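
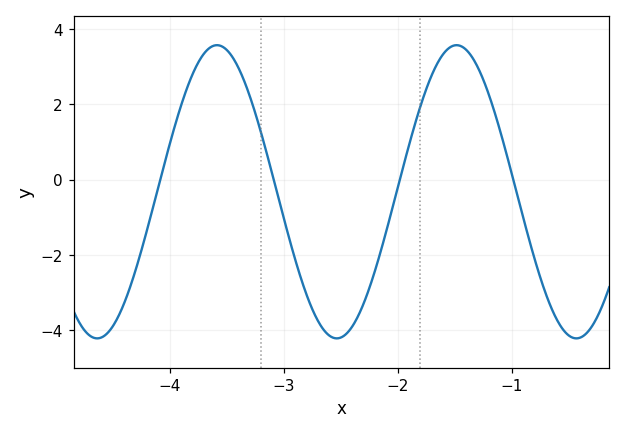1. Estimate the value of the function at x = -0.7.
-3.02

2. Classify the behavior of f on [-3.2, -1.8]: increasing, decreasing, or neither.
neither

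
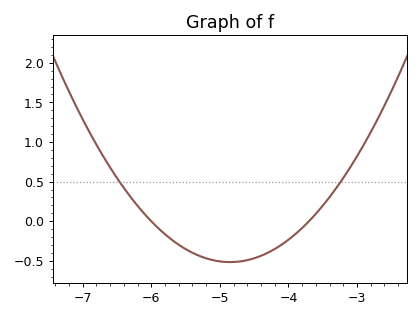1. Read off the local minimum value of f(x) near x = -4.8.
-0.5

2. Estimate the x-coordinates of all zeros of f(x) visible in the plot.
-6, -3.7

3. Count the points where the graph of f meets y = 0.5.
2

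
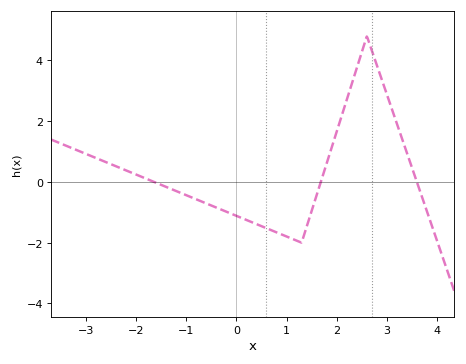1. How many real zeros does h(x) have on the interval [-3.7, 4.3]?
3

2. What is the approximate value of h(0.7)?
-1.6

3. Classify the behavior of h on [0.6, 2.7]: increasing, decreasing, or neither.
neither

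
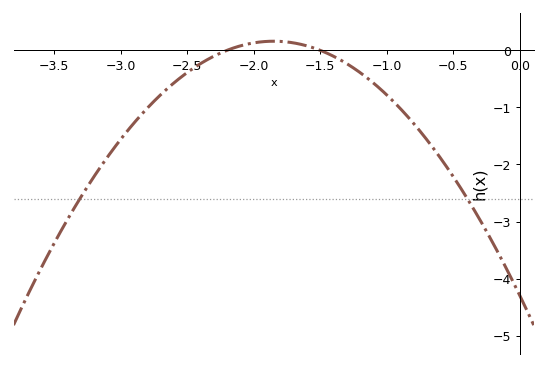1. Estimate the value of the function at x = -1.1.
-0.6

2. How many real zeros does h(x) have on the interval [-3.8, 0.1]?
2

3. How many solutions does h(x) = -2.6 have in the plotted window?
2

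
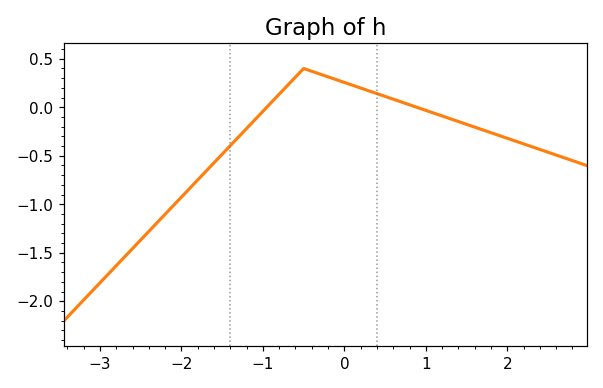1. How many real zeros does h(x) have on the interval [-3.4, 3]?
2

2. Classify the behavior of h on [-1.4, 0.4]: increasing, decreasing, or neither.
neither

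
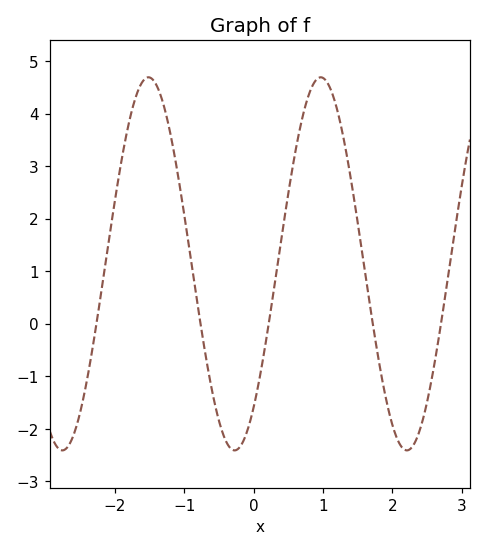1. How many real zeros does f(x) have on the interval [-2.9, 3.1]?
5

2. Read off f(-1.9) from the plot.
3.13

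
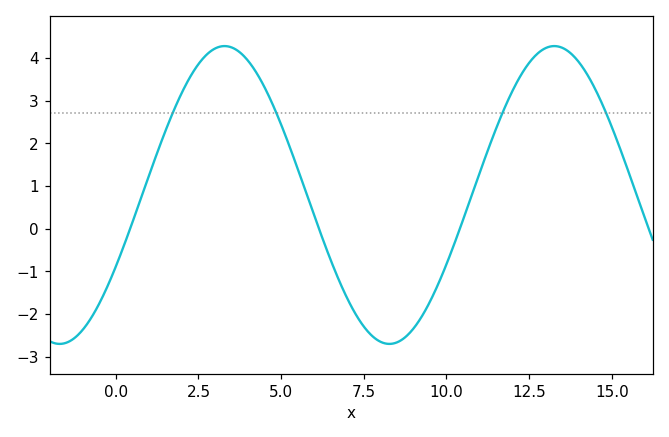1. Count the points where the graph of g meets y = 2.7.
4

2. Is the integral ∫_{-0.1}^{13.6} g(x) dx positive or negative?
positive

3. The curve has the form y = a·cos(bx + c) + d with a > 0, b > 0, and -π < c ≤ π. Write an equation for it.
y = 3.49cos(0.63x - 2.1) + 0.79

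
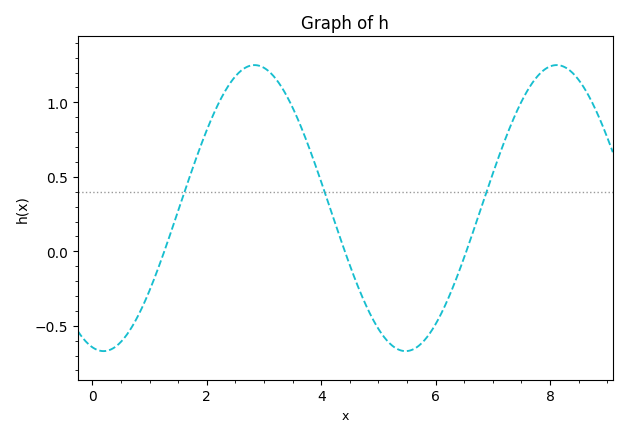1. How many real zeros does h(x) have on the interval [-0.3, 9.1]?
3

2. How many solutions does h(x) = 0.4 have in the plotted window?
3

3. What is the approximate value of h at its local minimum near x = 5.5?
-0.65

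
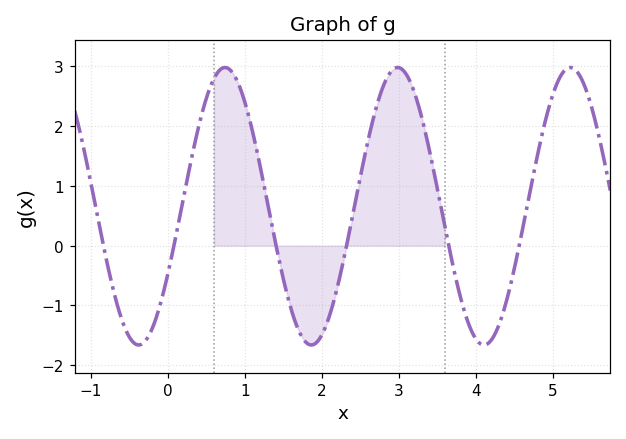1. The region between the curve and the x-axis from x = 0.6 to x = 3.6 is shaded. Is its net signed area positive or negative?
positive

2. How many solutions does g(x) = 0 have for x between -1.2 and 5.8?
6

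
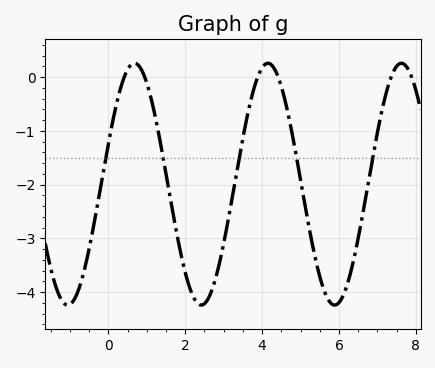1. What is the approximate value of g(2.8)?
-3.7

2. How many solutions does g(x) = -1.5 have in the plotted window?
5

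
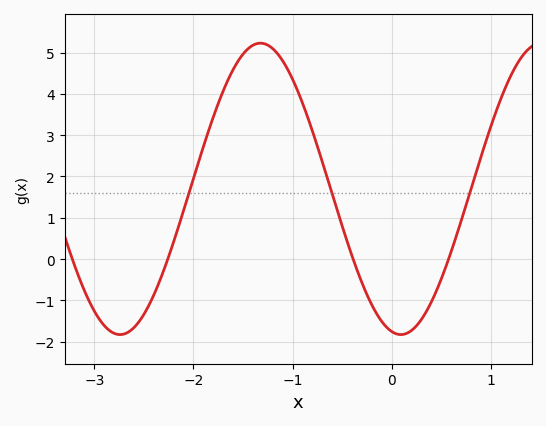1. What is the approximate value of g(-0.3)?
-0.585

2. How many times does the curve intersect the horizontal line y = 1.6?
3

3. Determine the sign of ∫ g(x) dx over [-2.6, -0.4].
positive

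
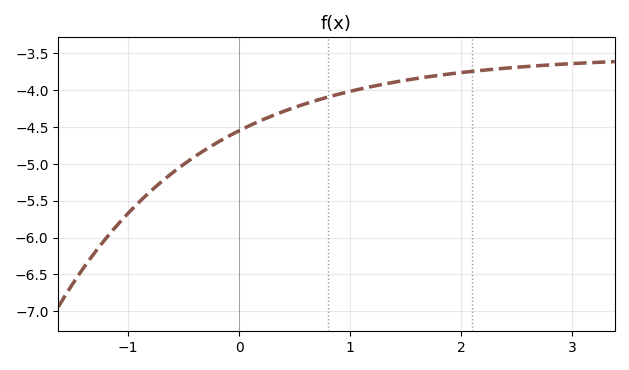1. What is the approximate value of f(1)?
-4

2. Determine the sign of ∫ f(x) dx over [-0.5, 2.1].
negative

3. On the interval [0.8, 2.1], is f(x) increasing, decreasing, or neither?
increasing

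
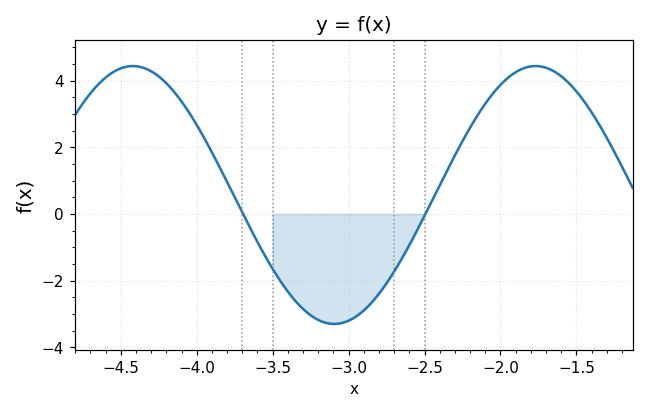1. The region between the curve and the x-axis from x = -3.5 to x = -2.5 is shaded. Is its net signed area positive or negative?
negative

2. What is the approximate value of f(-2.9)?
-2.89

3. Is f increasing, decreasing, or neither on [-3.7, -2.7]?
neither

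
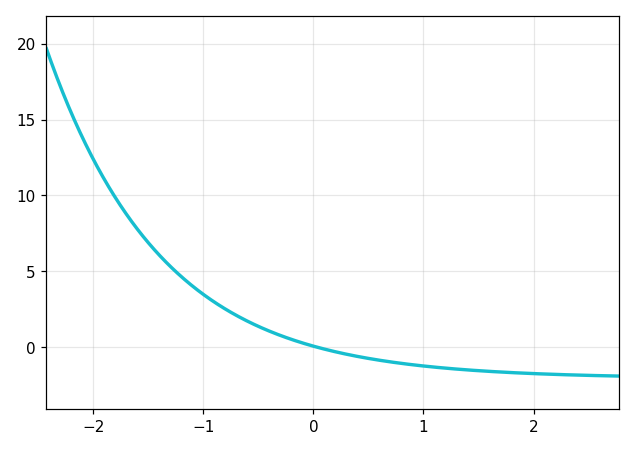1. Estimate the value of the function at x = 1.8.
-1.5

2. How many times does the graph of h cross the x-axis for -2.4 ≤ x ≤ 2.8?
1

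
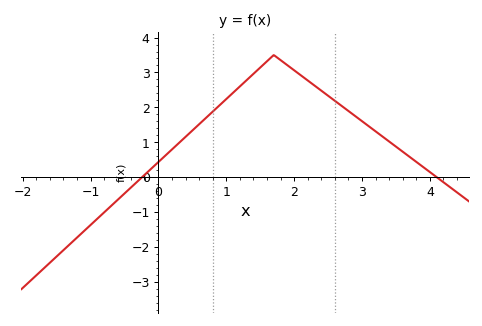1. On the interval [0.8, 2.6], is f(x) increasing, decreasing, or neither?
neither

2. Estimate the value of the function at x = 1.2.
2.6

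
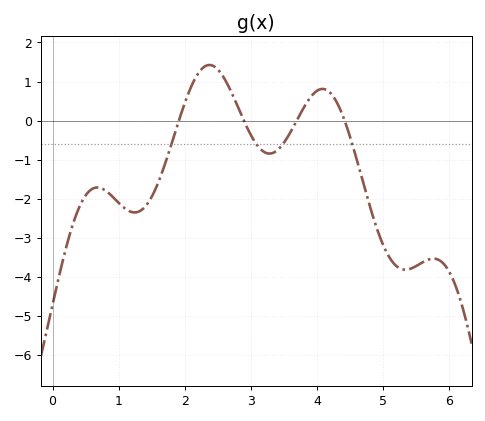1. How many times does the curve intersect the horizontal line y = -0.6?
4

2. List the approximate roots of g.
1.91, 2.89, 3.69, 4.42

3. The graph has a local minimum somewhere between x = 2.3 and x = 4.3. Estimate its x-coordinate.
3.28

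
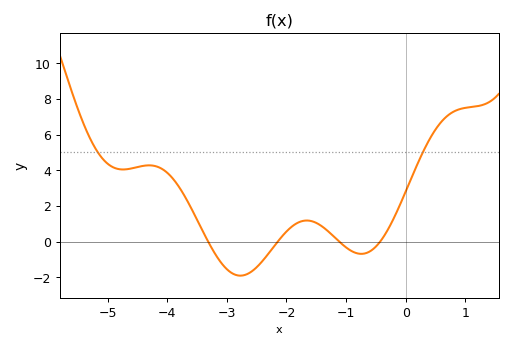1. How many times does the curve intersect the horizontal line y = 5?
2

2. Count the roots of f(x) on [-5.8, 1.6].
4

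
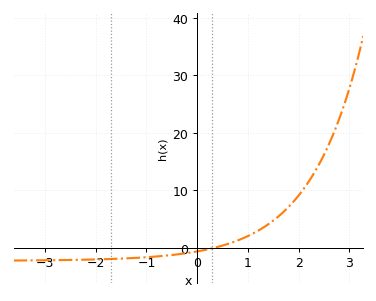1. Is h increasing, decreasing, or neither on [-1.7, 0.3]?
increasing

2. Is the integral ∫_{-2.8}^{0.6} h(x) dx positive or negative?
negative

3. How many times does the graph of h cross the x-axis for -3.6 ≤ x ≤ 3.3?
1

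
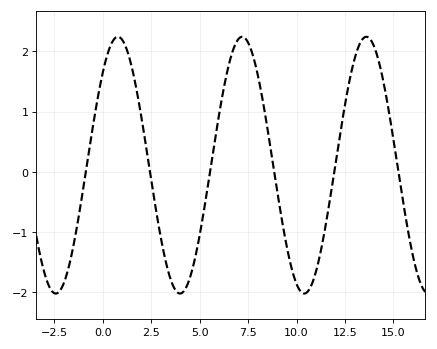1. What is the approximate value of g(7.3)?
2.23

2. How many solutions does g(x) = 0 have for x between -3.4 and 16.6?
6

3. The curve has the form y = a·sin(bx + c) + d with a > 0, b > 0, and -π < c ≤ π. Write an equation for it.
y = 2.13sin(0.98x + 0.81) + 0.11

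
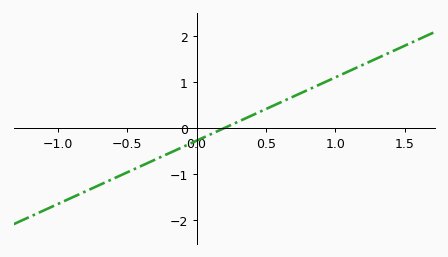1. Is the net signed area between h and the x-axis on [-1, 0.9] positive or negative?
negative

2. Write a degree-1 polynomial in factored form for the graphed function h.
y = 1.38(x - 0.2)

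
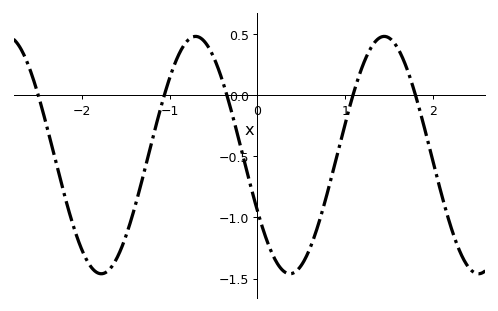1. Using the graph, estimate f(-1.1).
-0.104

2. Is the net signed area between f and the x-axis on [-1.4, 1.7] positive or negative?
negative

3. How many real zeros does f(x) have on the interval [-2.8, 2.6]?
5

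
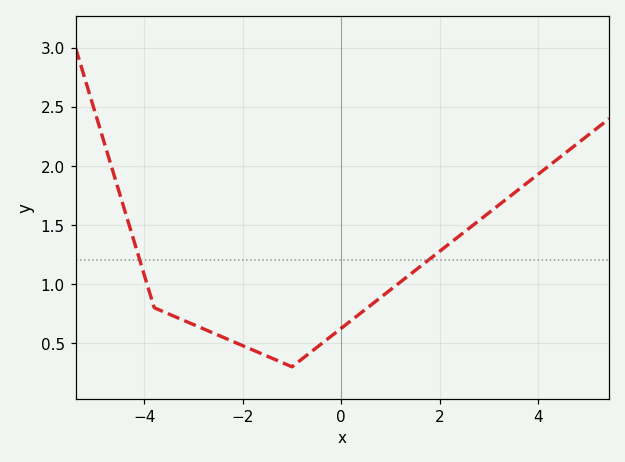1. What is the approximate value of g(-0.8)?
0.35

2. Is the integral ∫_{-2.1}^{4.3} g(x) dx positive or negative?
positive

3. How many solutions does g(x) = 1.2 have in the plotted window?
2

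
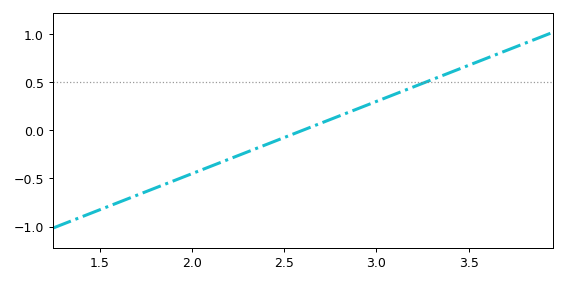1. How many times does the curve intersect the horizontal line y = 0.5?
1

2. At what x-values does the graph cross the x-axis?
2.6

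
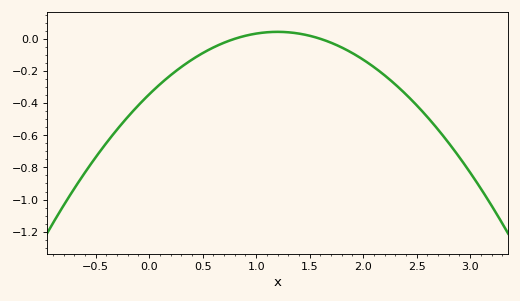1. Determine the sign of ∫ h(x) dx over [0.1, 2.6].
negative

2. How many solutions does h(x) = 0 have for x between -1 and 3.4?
2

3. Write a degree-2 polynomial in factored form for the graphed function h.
y = -0.27(x - 0.8)(x - 1.6)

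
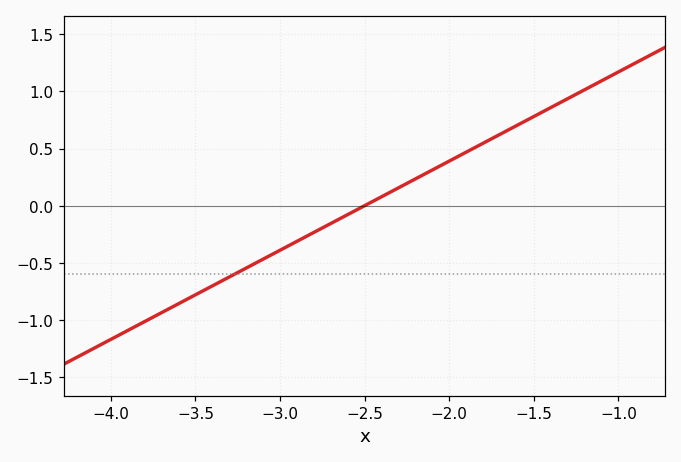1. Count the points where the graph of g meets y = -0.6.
1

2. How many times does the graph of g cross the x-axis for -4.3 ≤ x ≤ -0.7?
1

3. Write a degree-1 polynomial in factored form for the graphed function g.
y = 0.78(x + 2.5)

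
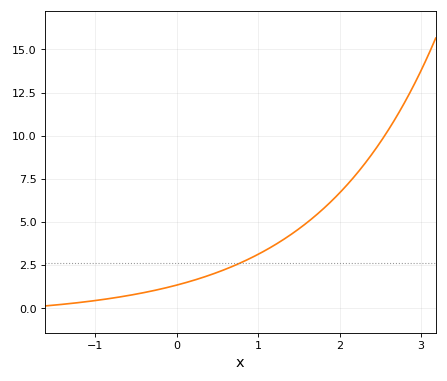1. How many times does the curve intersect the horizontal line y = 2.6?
1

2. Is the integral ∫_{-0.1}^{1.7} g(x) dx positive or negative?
positive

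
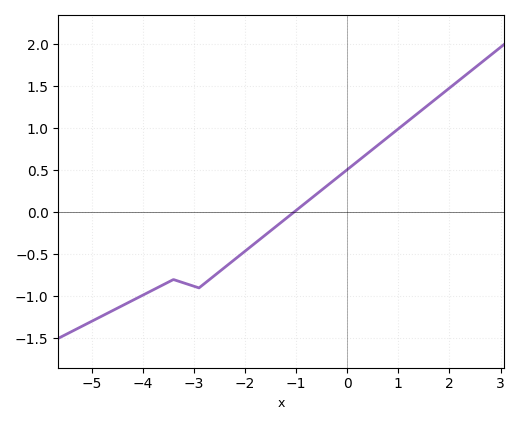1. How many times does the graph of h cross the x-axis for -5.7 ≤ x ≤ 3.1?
1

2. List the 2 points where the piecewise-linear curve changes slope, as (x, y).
(-3.4, -0.8); (-2.9, -0.9)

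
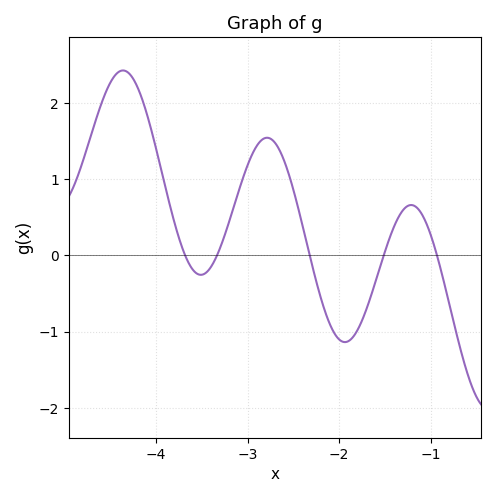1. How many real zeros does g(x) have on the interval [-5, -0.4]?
5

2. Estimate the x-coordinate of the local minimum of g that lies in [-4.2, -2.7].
-3.5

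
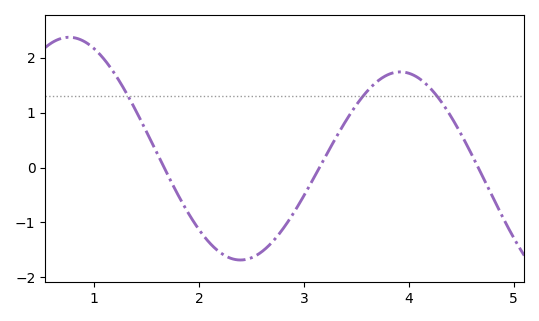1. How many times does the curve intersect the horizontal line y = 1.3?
3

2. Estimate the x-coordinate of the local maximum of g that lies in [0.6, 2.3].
0.763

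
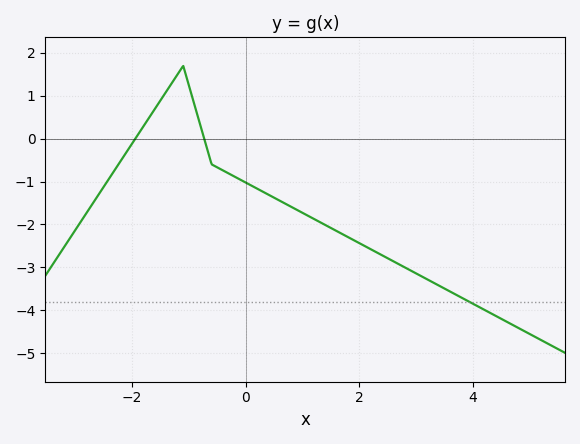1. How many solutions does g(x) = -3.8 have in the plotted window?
1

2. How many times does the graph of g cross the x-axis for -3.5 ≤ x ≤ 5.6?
2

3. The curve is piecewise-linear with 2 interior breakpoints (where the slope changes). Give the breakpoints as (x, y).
(-1.1, 1.7); (-0.6, -0.6)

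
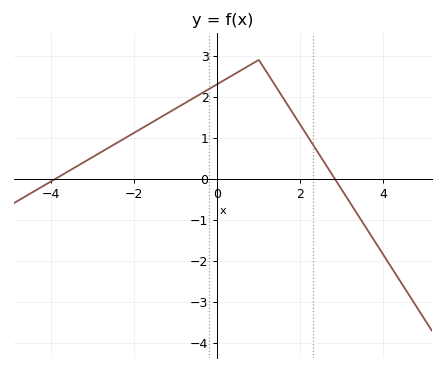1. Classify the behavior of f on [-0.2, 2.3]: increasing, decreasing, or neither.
neither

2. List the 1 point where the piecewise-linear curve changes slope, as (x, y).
(1, 2.9)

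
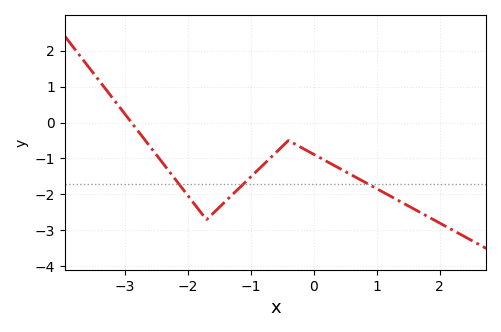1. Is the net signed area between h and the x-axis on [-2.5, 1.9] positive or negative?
negative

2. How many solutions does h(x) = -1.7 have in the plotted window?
3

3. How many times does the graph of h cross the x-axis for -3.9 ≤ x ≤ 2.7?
1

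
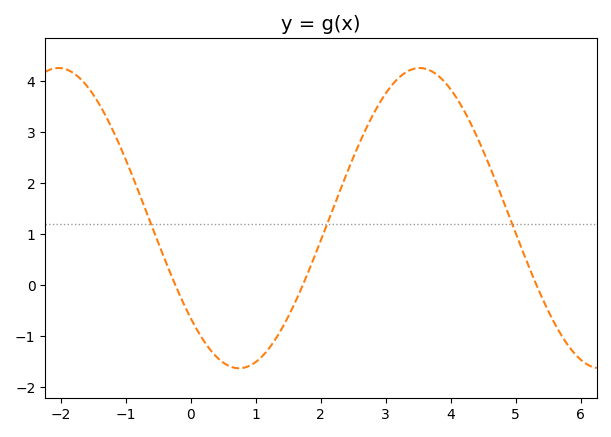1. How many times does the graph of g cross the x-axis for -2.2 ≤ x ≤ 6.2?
3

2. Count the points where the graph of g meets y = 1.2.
3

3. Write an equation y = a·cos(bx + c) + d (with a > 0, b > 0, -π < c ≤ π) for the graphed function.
y = 2.94cos(1.1x + 2.3) + 1.31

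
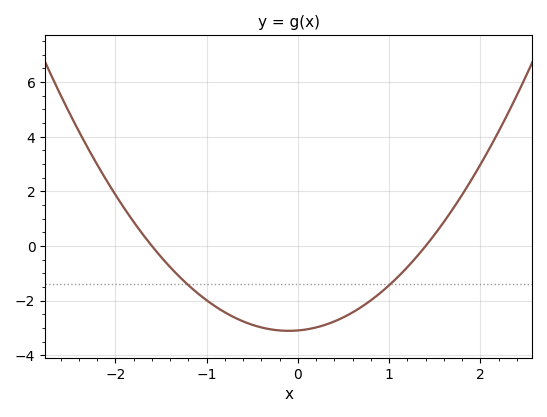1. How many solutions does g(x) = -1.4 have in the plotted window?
2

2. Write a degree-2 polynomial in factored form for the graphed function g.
y = 1.38(x + 1.6)(x - 1.4)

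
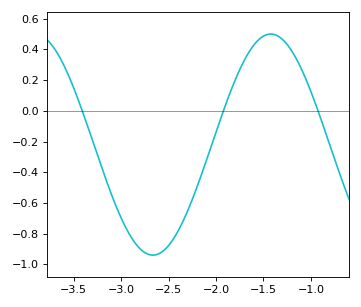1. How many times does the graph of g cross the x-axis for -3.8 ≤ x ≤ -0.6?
3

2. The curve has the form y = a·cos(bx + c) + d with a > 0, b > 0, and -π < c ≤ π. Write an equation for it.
y = 0.72cos(2.5x - 2.7) - 0.22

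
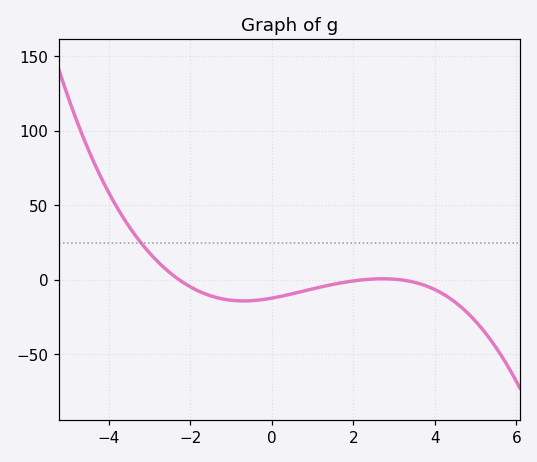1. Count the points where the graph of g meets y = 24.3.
1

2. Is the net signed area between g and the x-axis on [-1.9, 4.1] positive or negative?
negative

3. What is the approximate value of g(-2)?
-5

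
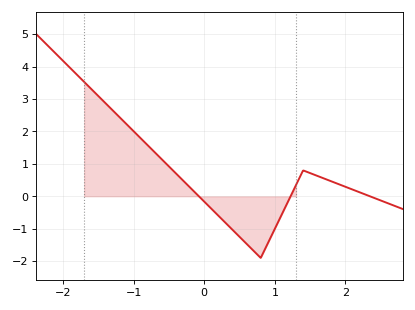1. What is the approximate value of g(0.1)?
-0.4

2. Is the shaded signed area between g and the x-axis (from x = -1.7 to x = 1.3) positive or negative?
positive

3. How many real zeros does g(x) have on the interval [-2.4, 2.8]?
3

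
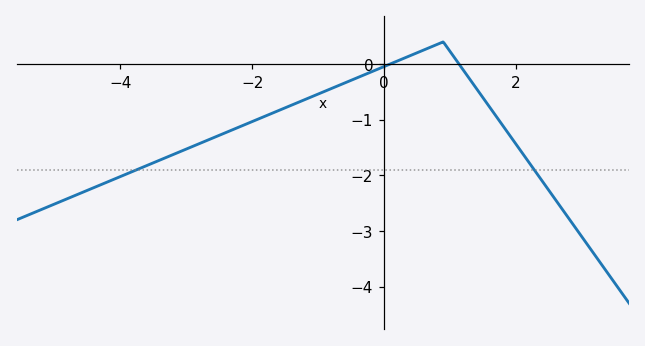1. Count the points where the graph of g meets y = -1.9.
2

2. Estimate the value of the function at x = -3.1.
-1.6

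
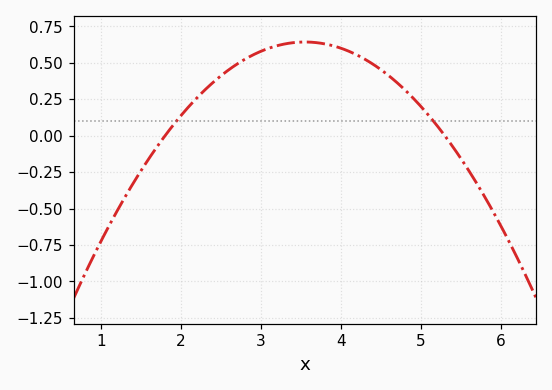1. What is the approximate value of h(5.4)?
-0.076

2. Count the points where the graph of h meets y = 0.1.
2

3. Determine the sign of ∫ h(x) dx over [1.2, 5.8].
positive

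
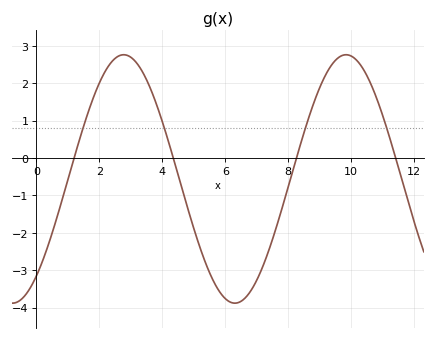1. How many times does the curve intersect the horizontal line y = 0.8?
4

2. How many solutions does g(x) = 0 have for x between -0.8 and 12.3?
4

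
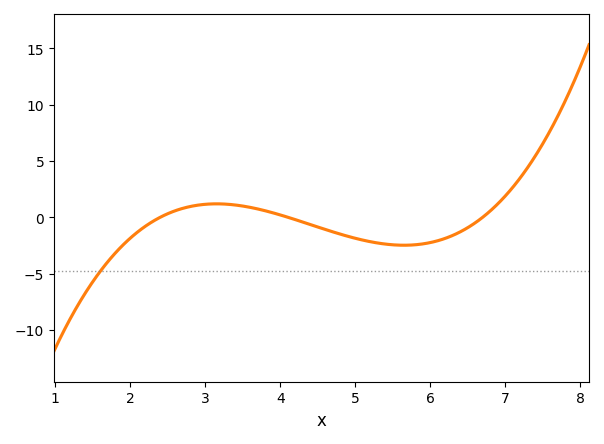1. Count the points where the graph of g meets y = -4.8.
1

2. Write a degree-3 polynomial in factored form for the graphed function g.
y = 0.47(x - 2.4)(x - 4.1)(x - 6.7)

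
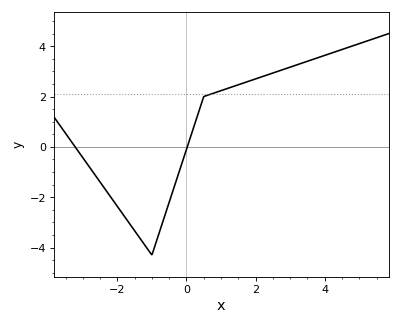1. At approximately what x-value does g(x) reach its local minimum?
-1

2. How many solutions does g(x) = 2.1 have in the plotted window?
1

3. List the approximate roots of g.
-3.2, 0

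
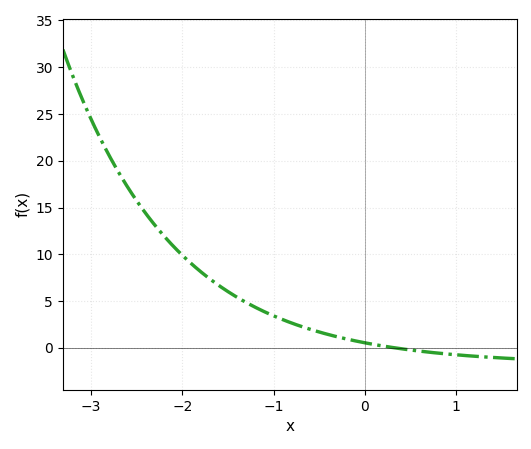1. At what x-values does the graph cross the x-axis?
0.3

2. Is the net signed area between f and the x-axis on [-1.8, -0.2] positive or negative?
positive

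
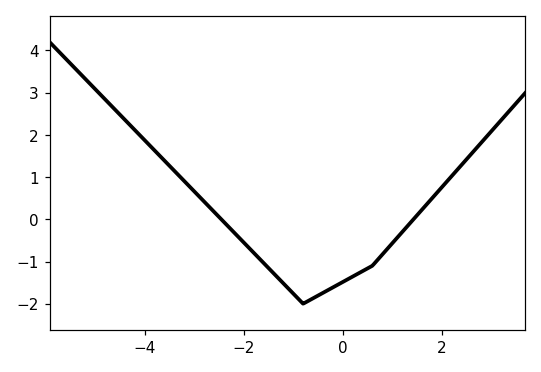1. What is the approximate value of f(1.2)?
-0.3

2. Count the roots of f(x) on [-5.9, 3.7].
2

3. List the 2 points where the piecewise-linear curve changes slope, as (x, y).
(-0.8, -2); (0.6, -1.1)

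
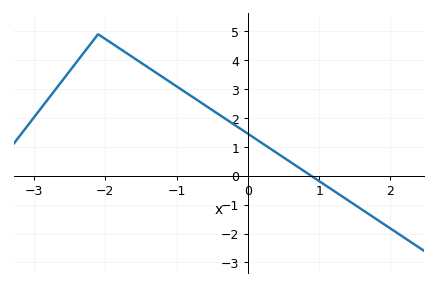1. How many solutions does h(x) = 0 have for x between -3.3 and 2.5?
1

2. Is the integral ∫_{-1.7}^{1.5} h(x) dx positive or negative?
positive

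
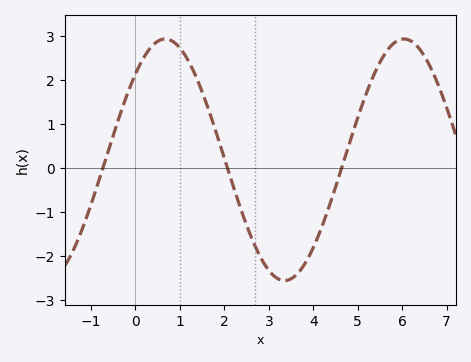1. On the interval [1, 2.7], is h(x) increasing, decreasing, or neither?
decreasing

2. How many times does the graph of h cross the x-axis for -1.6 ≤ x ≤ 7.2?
3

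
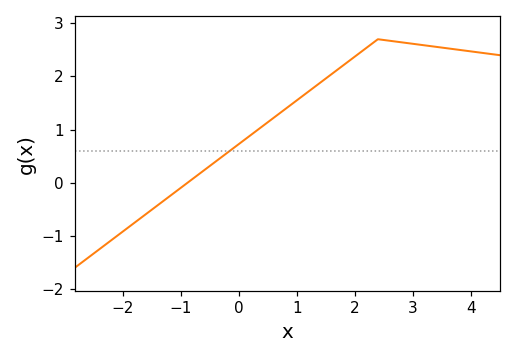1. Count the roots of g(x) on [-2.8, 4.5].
1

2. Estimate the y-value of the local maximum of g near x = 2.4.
2.7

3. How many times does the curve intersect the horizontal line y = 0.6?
1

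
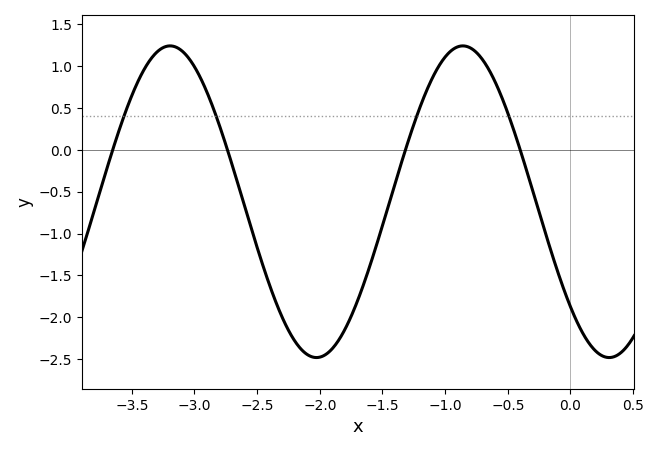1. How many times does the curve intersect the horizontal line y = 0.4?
4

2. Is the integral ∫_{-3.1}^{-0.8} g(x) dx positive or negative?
negative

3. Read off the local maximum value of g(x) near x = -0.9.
1.25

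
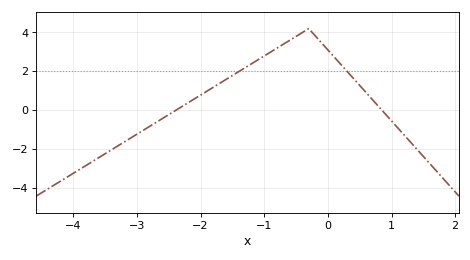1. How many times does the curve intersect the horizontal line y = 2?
2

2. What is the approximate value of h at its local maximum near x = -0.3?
4.2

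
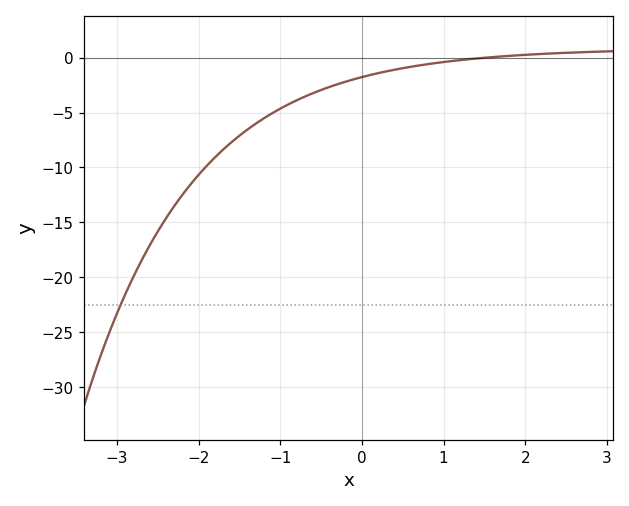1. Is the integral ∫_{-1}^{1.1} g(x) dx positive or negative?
negative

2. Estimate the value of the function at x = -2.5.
-16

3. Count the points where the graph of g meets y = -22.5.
1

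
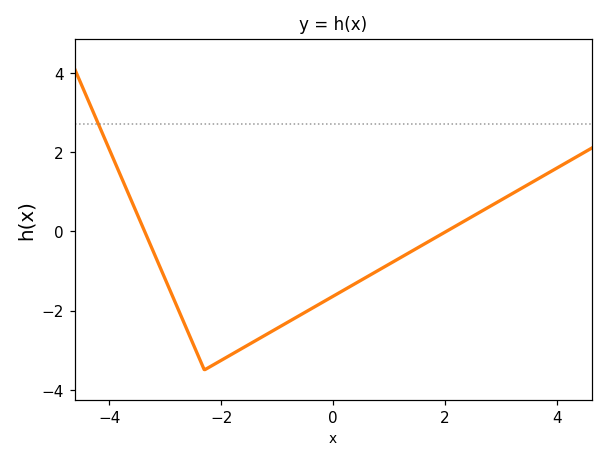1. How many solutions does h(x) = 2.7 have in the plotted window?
1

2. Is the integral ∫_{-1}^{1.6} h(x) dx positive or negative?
negative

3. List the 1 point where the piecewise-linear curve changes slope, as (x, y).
(-2.3, -3.5)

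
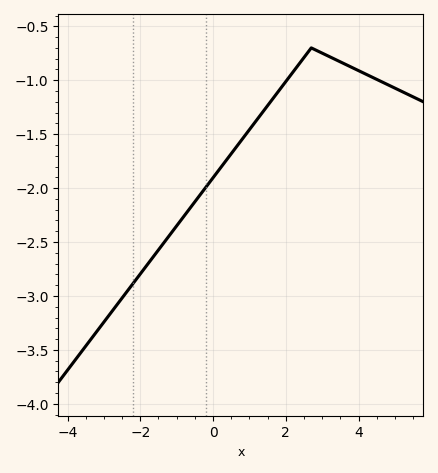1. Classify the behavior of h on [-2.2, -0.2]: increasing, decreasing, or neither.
increasing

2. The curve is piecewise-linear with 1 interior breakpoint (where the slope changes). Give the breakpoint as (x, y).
(2.7, -0.7)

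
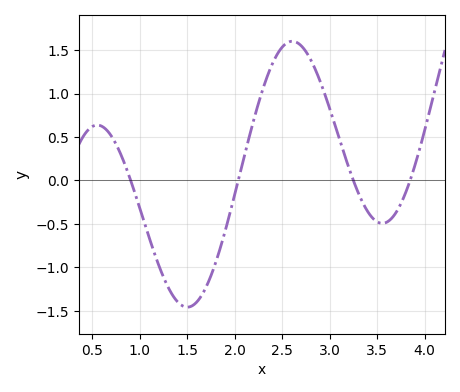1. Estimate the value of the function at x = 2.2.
0.7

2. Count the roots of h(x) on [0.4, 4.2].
4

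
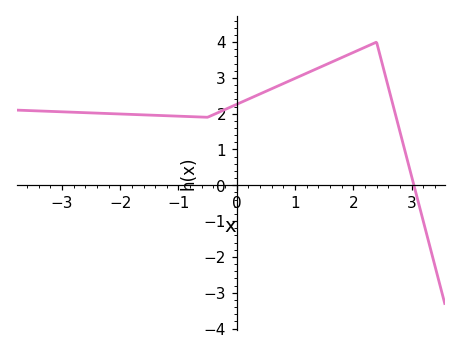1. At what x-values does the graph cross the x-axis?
3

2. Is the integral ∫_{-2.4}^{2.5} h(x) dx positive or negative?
positive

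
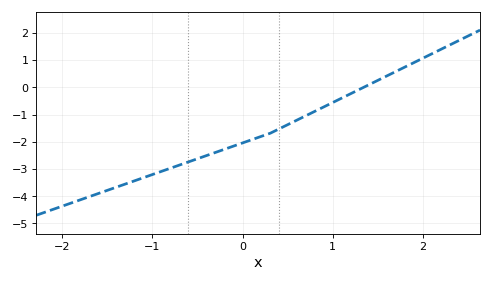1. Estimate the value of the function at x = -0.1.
-2.2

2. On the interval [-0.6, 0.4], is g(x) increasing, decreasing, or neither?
increasing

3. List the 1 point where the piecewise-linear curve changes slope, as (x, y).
(0.3, -1.7)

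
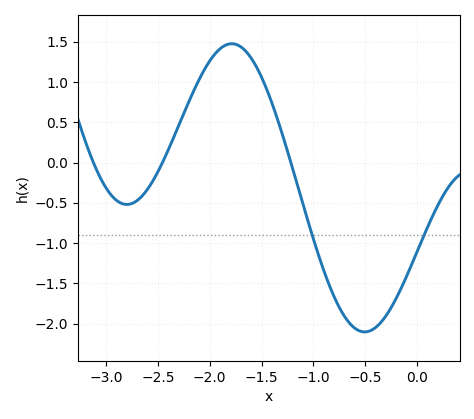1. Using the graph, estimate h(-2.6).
-0.331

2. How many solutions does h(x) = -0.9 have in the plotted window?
2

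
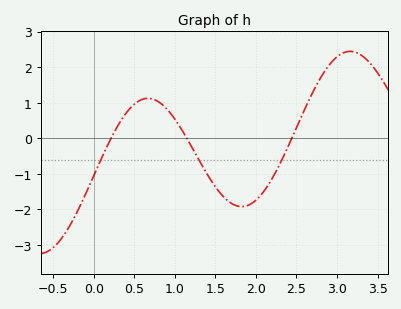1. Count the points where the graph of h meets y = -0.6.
3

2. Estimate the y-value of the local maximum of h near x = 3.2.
2.44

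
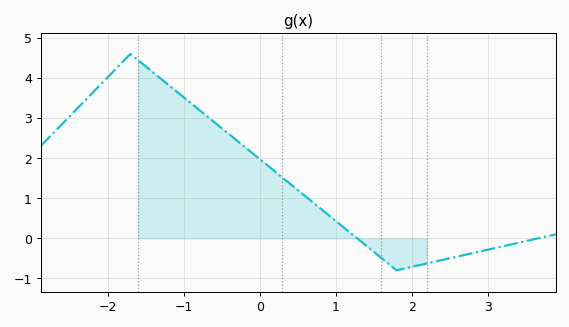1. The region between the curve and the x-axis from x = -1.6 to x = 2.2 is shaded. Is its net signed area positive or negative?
positive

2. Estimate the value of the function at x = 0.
1.98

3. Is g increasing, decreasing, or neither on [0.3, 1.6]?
decreasing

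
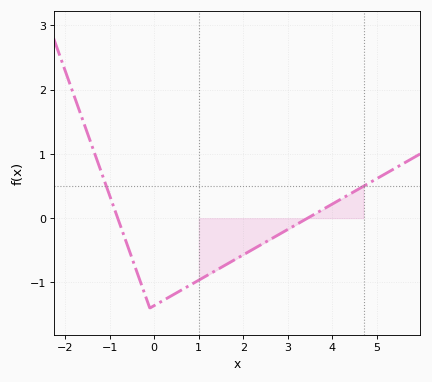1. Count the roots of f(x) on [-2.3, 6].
2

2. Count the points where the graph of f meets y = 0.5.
2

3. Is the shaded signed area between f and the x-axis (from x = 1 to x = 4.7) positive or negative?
negative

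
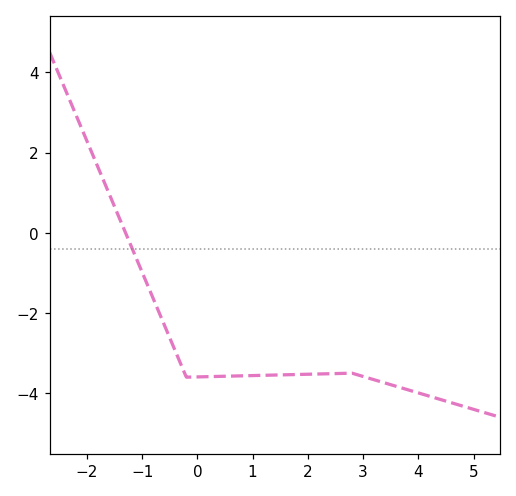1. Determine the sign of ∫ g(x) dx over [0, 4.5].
negative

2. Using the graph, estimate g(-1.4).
0.4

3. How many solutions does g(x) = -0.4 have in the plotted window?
1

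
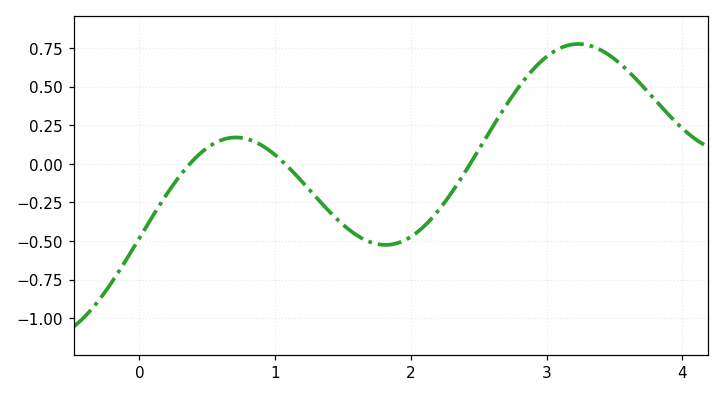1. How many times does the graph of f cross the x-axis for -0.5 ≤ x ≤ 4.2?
3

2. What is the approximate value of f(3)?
0.694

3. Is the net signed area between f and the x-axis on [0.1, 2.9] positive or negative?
negative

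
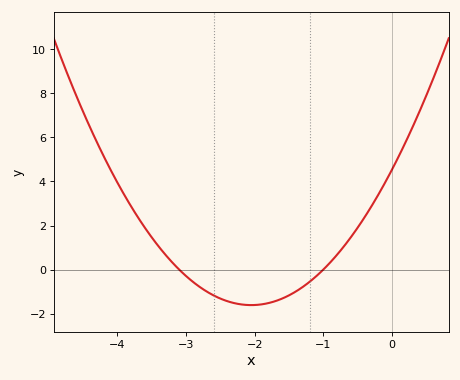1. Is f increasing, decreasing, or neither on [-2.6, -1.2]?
neither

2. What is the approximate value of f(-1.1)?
-0.292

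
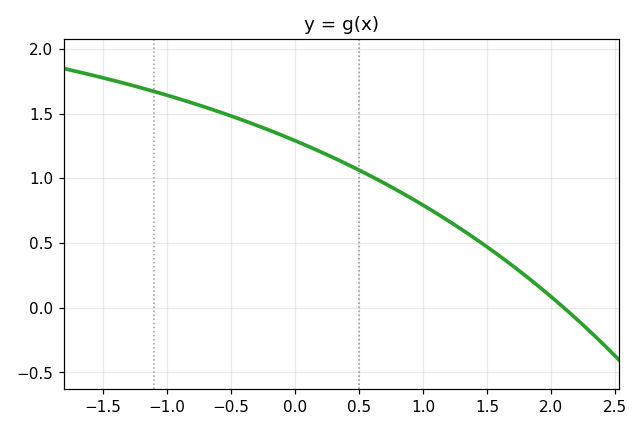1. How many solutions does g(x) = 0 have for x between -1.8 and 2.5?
1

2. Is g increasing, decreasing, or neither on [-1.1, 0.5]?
decreasing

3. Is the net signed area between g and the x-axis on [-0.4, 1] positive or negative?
positive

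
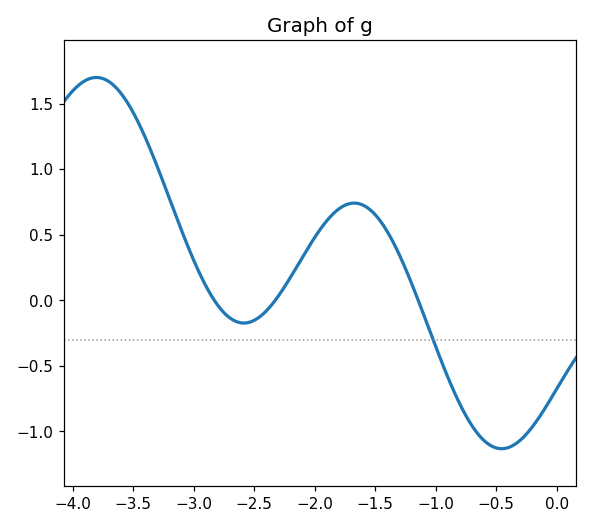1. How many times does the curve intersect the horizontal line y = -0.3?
1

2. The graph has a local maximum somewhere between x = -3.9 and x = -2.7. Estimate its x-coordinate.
-3.8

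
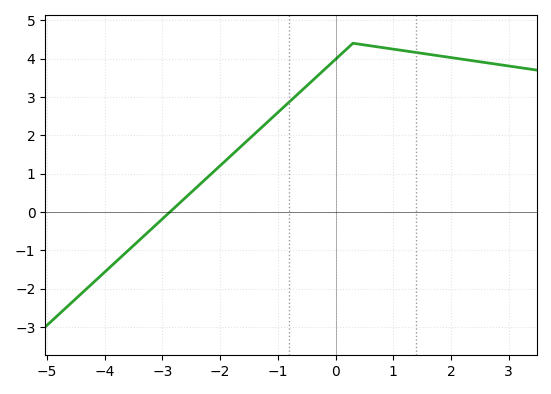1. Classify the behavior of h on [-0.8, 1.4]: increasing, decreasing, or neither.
neither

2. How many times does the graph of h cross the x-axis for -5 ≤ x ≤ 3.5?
1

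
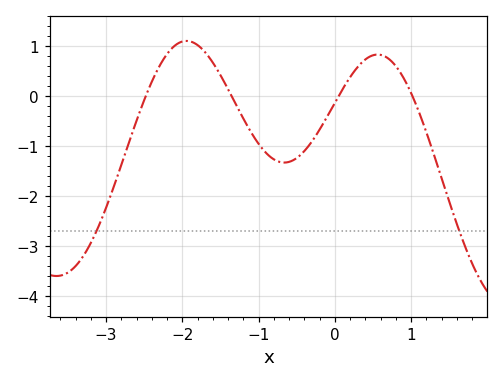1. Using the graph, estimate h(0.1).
0.1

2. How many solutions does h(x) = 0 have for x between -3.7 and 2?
4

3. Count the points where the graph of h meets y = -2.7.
2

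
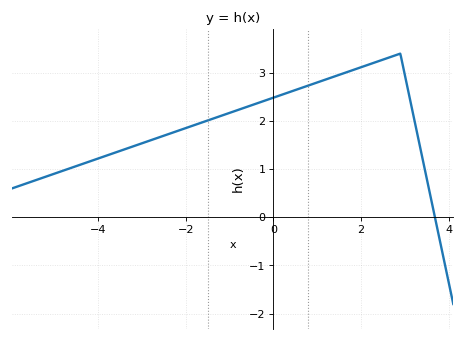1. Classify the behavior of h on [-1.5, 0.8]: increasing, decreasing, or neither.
increasing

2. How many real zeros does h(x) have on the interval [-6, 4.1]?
1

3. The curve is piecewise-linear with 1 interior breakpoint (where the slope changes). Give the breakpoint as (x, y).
(2.9, 3.4)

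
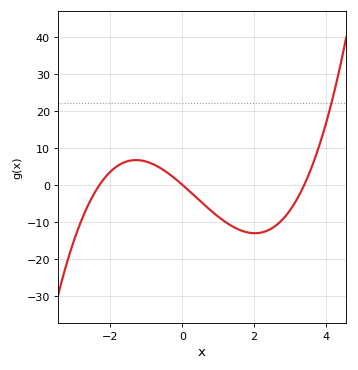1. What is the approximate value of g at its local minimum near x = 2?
-13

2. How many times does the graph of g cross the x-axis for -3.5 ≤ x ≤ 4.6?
3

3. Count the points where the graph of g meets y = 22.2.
1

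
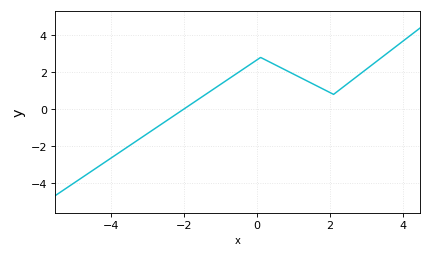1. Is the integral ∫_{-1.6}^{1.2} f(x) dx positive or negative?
positive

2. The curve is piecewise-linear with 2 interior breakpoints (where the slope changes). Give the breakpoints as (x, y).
(0.1, 2.8); (2.1, 0.8)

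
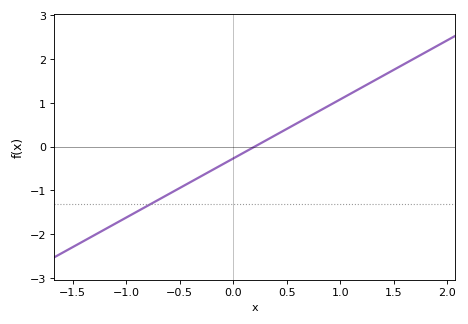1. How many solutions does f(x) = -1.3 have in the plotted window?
1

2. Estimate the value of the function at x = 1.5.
1.8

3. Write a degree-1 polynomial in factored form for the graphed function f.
y = 1.35(x - 0.2)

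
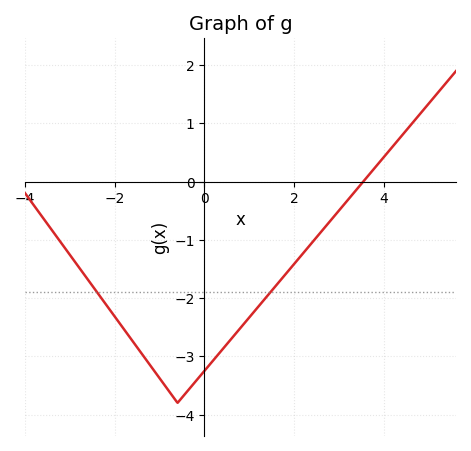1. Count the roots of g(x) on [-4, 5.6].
1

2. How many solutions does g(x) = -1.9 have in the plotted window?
2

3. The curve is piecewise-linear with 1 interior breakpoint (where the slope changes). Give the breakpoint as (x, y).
(-0.6, -3.8)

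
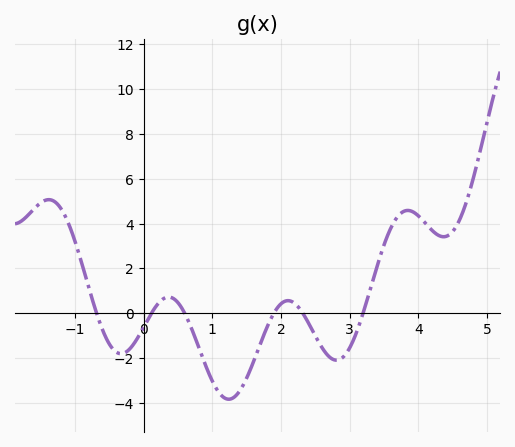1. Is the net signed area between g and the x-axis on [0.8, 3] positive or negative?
negative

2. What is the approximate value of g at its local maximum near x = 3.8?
4.6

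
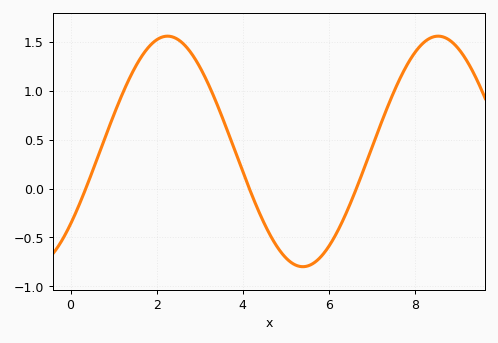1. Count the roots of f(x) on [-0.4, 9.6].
3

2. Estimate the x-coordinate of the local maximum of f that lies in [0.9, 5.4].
2.25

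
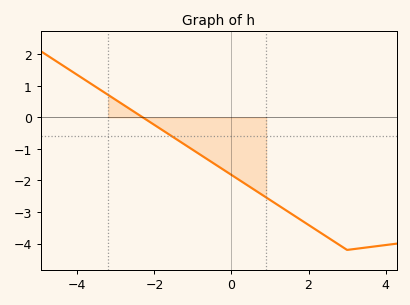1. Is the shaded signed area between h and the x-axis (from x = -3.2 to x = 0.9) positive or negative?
negative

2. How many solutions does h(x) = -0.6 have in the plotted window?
1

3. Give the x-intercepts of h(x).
-2.4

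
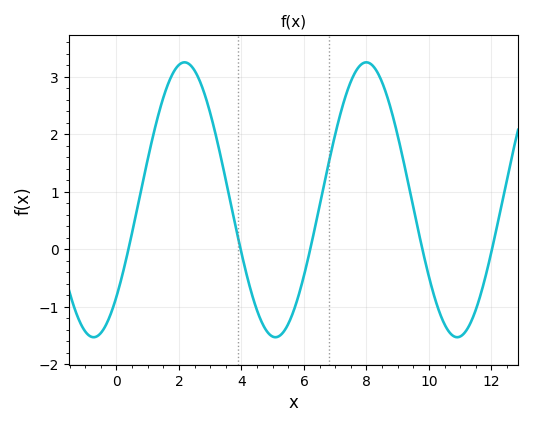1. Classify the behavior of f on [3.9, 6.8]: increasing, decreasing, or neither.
neither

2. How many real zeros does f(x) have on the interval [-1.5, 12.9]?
5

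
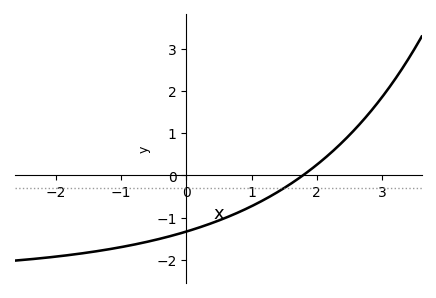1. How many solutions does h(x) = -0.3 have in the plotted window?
1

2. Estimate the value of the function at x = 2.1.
0.378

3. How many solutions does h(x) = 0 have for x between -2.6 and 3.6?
1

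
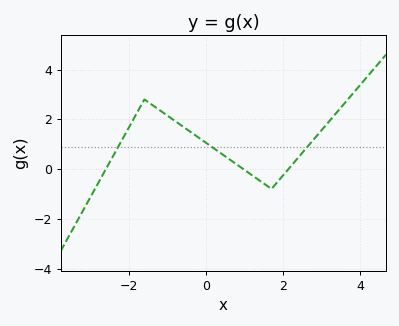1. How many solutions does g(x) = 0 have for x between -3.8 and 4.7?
3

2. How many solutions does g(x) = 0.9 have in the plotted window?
3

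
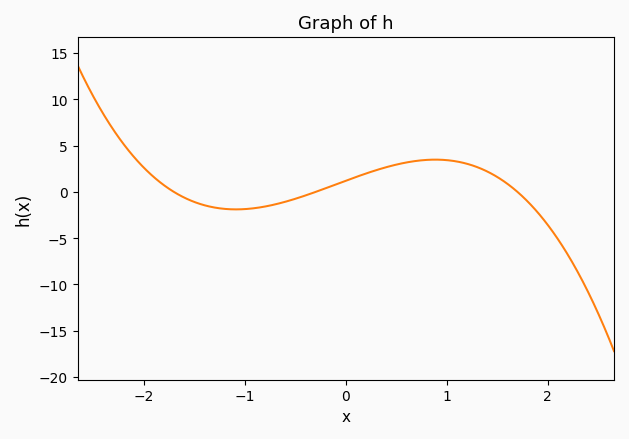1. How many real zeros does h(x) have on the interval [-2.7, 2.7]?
3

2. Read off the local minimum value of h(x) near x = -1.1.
-1.88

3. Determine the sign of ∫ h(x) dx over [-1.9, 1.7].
positive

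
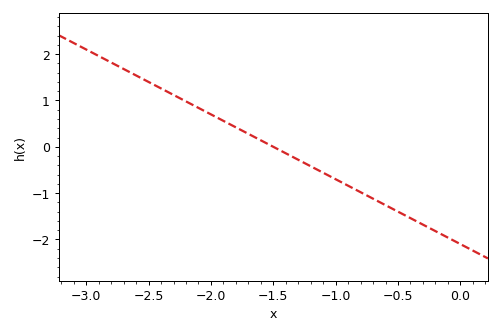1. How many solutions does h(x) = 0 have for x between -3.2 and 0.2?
1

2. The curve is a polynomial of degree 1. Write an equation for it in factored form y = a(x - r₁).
y = -1.4(x + 1.5)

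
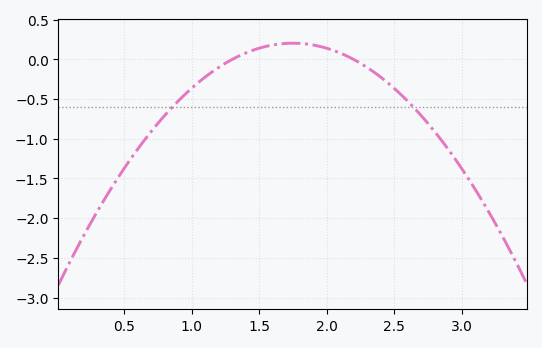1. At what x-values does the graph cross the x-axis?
1.3, 2.2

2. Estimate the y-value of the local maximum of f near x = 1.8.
0.205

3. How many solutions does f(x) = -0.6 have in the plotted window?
2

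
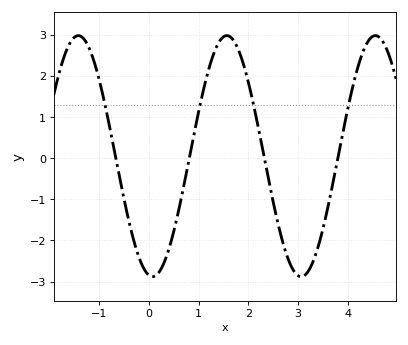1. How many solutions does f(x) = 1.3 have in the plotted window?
4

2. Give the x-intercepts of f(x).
-0.669, 0.811, 2.32, 3.8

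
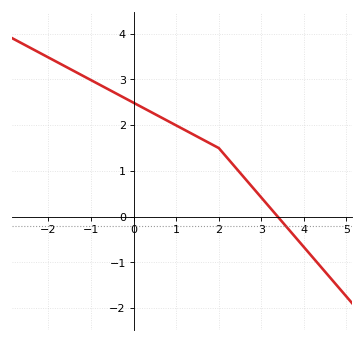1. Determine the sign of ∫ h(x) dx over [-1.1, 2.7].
positive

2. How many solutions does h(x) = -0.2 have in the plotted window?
1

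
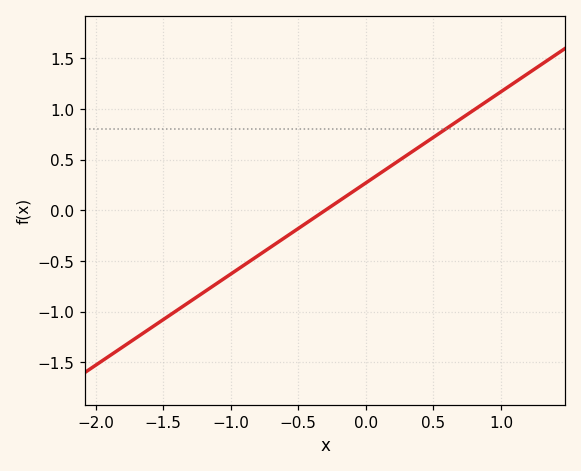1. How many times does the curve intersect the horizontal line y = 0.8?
1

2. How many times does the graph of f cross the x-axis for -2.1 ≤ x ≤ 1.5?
1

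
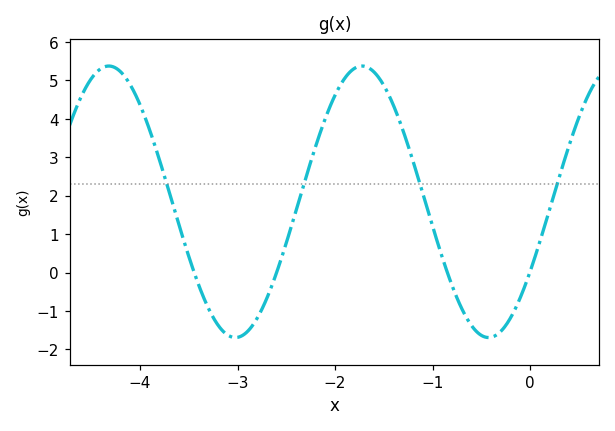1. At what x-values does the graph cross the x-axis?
-3.44, -2.6, -0.848, -0.003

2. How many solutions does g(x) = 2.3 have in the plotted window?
4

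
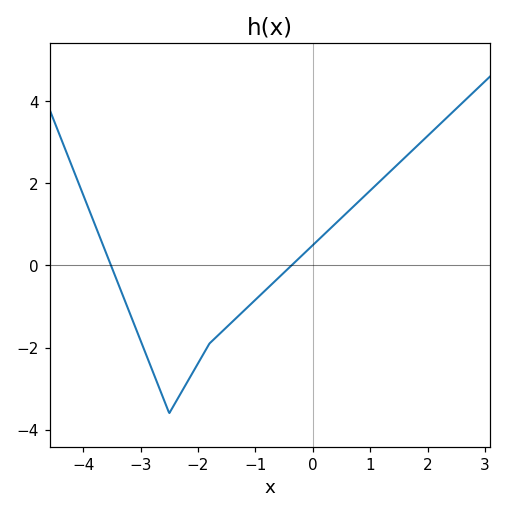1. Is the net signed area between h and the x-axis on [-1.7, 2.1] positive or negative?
positive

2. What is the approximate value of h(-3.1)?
-1.4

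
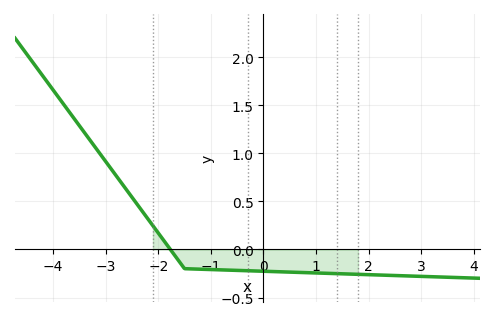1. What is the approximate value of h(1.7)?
-0.257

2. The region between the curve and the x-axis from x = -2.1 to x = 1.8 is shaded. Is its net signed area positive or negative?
negative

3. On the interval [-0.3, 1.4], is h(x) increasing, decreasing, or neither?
decreasing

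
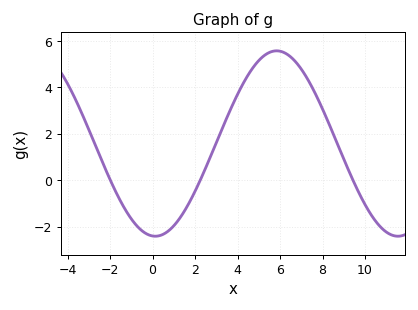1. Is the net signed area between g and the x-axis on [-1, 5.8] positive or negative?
positive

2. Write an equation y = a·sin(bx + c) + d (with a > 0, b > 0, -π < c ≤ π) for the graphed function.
y = 3.99sin(0.55x - 1.64) + 1.58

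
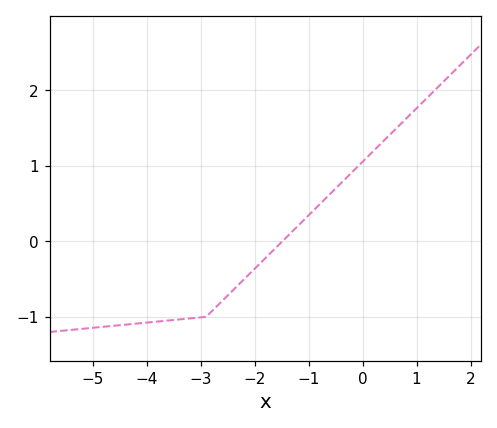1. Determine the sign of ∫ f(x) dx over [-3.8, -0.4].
negative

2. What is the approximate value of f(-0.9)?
0.4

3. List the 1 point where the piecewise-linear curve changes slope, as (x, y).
(-2.9, -1)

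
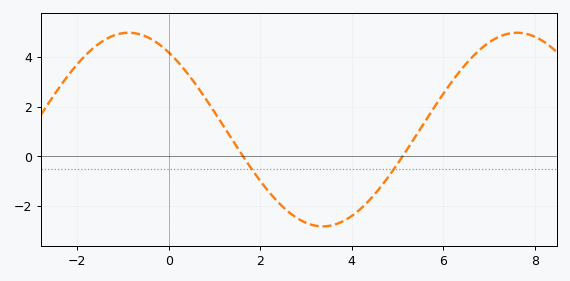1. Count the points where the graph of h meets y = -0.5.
2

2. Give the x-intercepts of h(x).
1.63, 5.11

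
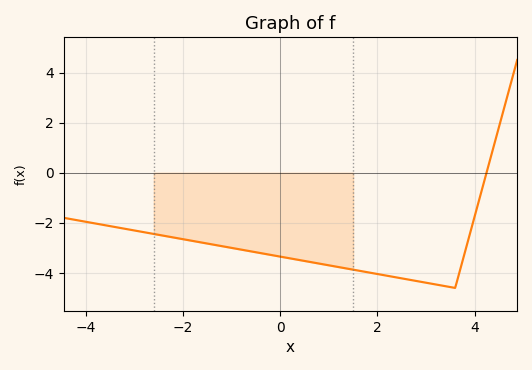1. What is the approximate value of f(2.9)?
-4.4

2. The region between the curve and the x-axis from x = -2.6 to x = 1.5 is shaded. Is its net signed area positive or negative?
negative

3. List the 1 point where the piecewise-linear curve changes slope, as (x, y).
(3.6, -4.6)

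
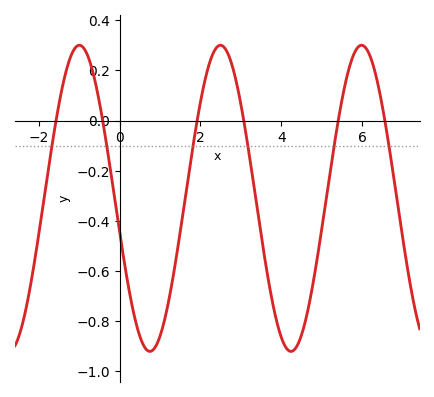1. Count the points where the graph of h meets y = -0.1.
6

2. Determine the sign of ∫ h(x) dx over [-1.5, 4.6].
negative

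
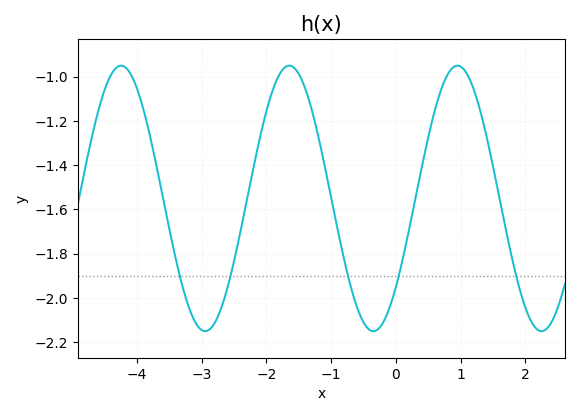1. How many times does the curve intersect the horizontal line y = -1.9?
5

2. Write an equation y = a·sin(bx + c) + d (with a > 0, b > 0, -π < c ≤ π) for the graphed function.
y = 0.6sin(2.42x - 0.73) - 1.55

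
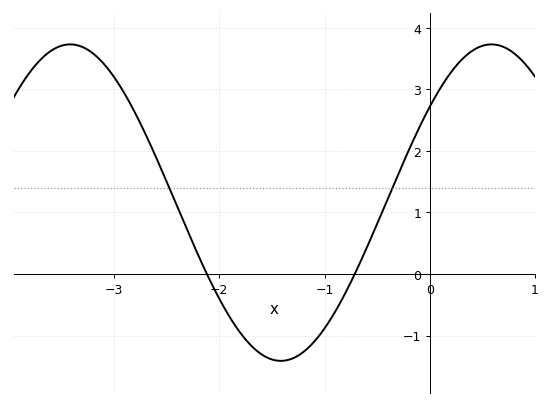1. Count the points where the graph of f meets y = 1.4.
2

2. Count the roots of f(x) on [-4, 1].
2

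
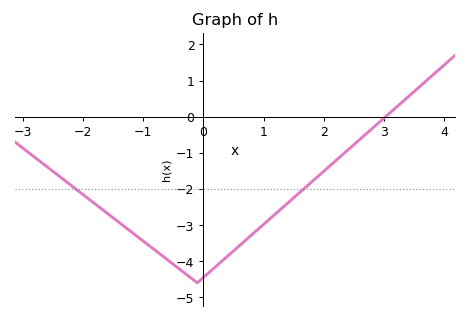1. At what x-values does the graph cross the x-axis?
3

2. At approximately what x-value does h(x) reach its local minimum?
-0.1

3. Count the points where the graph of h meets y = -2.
2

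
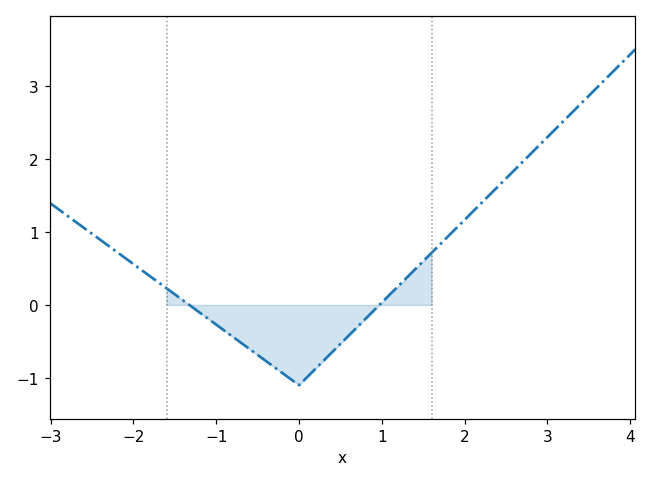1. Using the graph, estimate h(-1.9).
0.5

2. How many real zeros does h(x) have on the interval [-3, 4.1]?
2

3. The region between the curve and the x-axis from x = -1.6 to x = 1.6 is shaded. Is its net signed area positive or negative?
negative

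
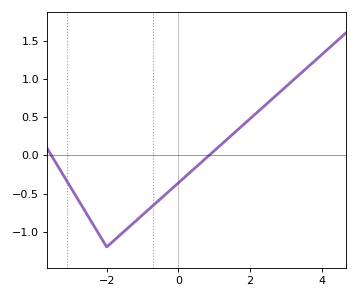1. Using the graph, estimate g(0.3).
-0.25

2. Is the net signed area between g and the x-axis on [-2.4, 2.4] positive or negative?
negative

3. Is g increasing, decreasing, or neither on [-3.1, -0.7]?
neither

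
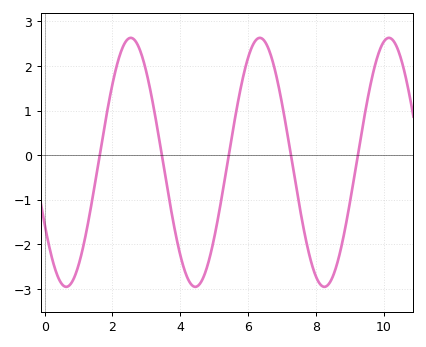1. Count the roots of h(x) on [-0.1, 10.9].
5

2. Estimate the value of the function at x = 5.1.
-1.47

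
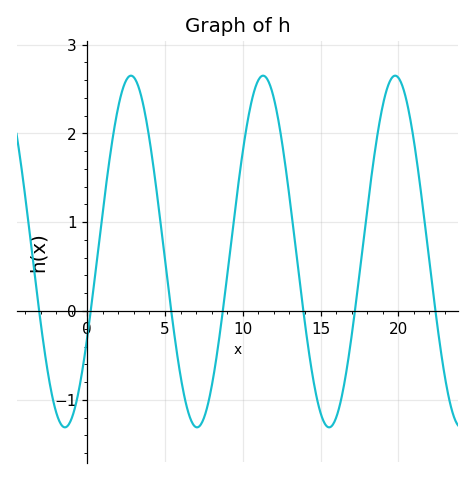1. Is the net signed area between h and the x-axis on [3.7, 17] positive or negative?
positive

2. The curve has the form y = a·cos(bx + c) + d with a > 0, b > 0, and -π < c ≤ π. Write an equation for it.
y = 1.98cos(0.74x - 2.08) + 0.67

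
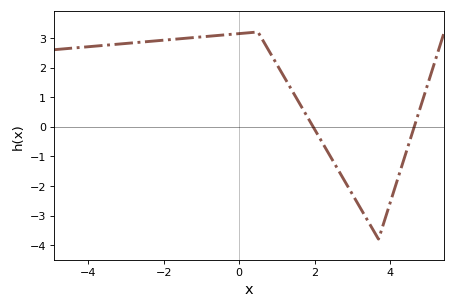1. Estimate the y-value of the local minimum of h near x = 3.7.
-3.8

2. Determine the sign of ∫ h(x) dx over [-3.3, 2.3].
positive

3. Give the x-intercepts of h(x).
2, 4.6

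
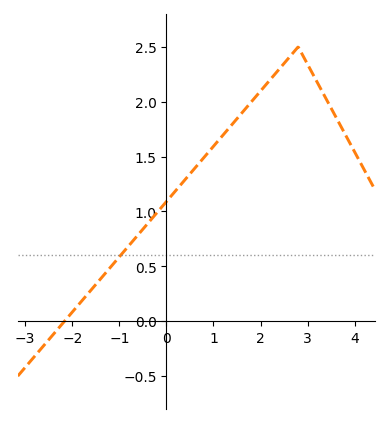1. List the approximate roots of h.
-2.16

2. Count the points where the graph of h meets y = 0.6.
1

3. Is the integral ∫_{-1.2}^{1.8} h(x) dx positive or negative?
positive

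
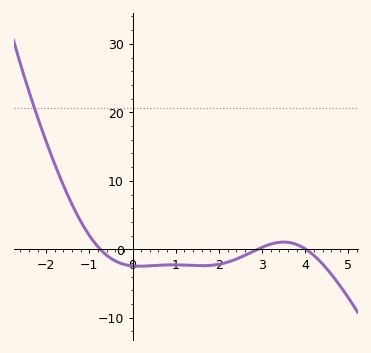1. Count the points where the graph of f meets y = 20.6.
1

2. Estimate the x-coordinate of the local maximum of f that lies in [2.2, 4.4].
3.6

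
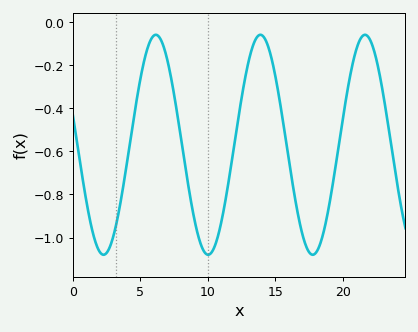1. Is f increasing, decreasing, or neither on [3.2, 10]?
neither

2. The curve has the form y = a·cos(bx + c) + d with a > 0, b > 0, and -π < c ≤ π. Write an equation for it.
y = 0.51cos(0.81x + 1.31) - 0.57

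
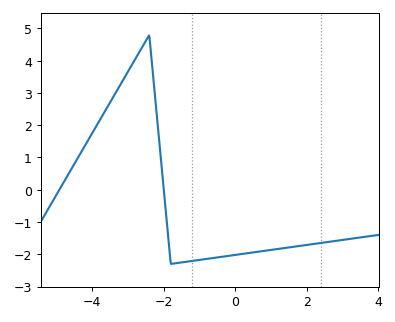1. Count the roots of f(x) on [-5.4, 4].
2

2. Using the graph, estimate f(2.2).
-1.7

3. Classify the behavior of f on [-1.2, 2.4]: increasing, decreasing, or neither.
increasing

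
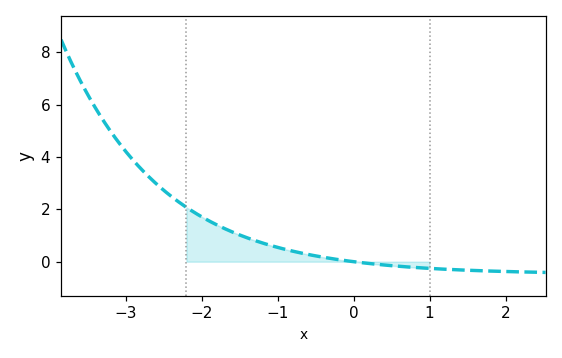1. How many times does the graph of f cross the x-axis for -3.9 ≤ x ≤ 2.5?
1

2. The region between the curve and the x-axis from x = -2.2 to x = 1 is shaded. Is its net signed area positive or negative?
positive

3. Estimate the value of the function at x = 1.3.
-0.301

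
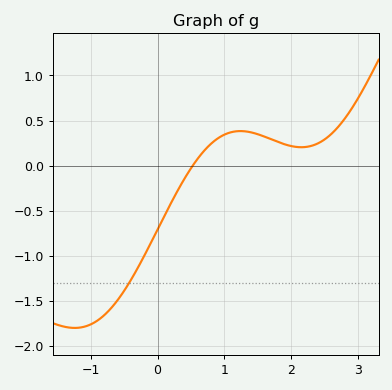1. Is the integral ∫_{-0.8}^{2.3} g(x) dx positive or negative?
negative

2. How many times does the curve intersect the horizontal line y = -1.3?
1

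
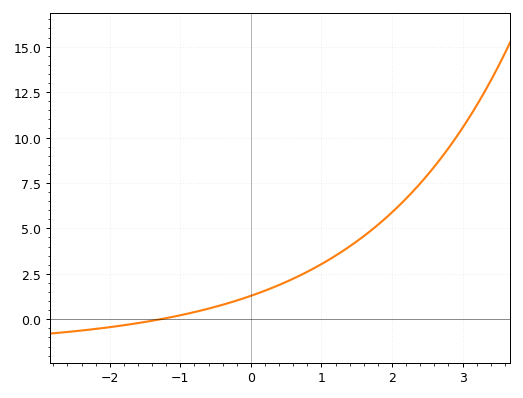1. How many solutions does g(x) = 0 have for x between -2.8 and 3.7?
1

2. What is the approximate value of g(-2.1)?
-0.484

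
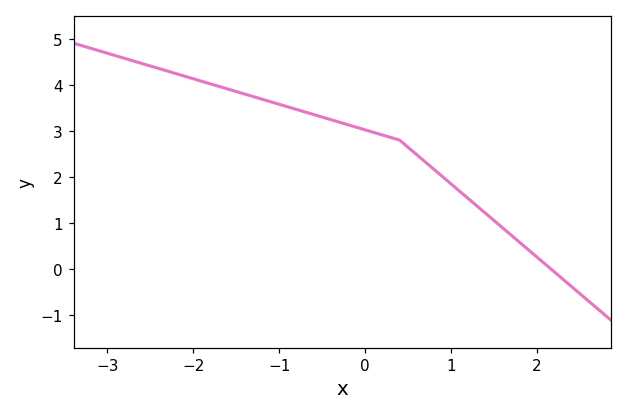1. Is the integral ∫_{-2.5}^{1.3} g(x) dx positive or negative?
positive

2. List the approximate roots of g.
2.2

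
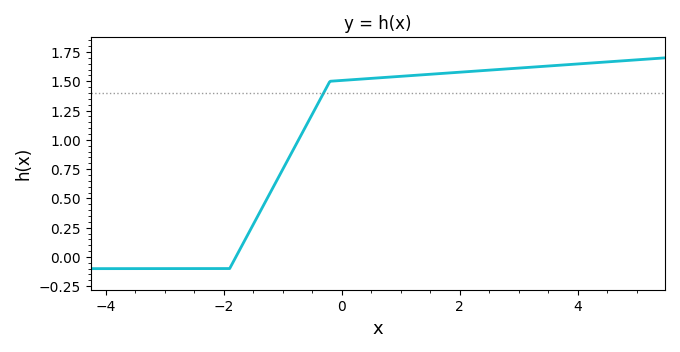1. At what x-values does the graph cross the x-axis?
-1.79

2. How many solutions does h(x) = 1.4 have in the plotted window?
1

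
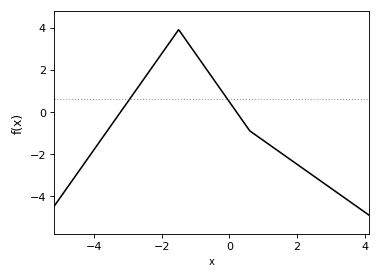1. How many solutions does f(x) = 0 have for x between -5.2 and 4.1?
2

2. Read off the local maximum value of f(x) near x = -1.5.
3.8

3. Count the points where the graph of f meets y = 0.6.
2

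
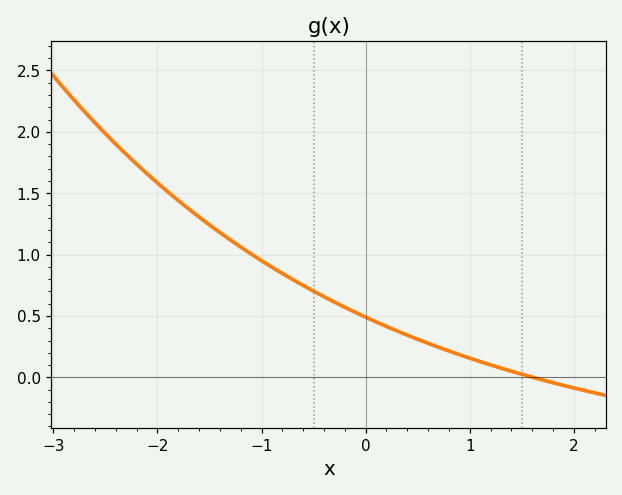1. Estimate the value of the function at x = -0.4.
0.65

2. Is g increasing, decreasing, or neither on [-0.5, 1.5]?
decreasing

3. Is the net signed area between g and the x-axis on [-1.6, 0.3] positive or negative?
positive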